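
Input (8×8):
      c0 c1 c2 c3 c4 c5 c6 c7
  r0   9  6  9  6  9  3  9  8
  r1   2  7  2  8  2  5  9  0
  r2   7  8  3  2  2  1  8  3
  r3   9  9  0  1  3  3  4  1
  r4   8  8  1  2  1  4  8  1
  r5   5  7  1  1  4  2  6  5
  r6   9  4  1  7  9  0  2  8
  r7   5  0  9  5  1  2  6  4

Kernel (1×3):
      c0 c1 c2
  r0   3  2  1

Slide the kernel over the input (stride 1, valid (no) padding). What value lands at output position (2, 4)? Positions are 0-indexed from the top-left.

The receptive field on the input at this output position is [2 1 8]. Elementwise product with the kernel and sum: 2·3 + 1·2 + 8·1.

16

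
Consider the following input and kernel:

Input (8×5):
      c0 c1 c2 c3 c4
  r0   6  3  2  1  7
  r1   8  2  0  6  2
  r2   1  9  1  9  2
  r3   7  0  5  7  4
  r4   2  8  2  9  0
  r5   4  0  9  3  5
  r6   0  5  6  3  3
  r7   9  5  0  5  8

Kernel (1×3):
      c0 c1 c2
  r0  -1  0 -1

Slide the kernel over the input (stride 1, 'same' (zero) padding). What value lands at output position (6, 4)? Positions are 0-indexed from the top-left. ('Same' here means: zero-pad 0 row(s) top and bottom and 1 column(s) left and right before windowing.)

-3

The receptive field on the zero-padded input at this output position is [3 3 0]. Elementwise product with the kernel and sum: 3·-1 + 0·-1.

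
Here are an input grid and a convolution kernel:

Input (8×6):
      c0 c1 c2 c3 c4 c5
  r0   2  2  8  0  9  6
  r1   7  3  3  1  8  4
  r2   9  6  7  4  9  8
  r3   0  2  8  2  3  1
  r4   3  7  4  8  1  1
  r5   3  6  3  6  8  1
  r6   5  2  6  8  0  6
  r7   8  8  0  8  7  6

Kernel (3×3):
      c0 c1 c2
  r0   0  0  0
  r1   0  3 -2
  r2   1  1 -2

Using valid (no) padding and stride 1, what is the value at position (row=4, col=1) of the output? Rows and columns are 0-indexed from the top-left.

-11

The receptive field on the input at this output position is [7 4 8 / 6 3 6 / 2 6 8]. Elementwise product with the kernel and sum: 3·3 + 6·-2 + 2·1 + 6·1 + 8·-2.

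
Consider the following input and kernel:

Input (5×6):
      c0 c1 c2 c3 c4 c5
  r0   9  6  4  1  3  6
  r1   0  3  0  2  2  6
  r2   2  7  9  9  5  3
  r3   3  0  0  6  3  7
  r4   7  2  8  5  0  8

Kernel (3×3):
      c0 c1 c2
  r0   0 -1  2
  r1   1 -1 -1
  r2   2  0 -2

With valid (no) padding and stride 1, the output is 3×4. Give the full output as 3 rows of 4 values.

-15 -5 9 15
-11 -19 -9 9
12 -3 8 -9

Output[0,0]: The receptive field on the input at this output position is [9 6 4 / 0 3 0 / 2 7 9]. Elementwise product with the kernel and sum: 6·-1 + 4·2 + 0·1 + 3·-1 + 0·-1 + 2·2 + 9·-2.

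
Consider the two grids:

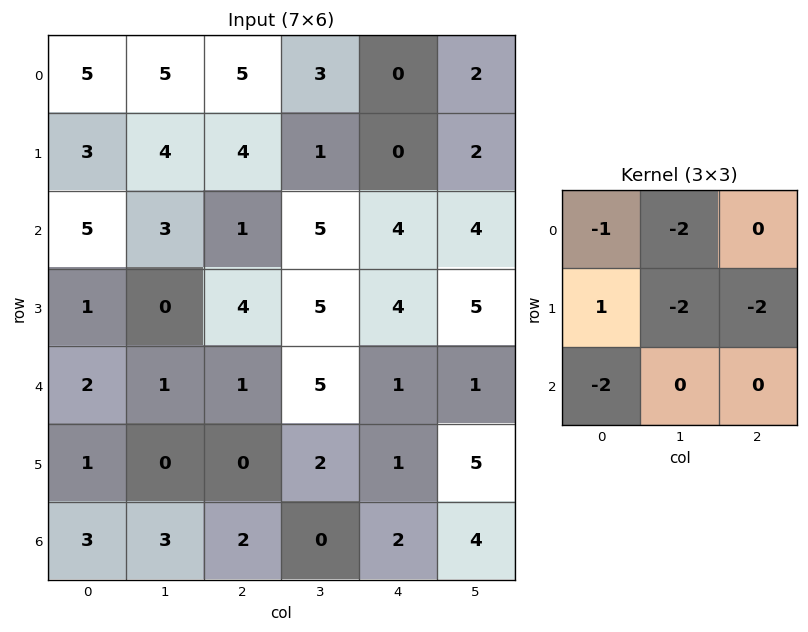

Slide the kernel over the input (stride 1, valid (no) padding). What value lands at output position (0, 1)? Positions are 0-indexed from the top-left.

The receptive field on the input at this output position is [5 5 3 / 4 4 1 / 3 1 5]. Elementwise product with the kernel and sum: 5·-1 + 5·-2 + 4·1 + 4·-2 + 1·-2 + 3·-2.

-27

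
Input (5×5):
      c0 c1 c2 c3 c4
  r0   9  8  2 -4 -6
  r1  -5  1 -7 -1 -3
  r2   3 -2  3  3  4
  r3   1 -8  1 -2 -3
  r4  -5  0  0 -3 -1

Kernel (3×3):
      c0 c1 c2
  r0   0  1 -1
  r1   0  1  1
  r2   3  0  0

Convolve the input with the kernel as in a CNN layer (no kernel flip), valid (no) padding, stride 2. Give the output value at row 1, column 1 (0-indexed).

-6

The receptive field on the input at this output position is [3 3 4 / 1 -2 -3 / 0 -3 -1]. Elementwise product with the kernel and sum: 3·1 + 4·-1 + -2·1 + -3·1 + 0·3.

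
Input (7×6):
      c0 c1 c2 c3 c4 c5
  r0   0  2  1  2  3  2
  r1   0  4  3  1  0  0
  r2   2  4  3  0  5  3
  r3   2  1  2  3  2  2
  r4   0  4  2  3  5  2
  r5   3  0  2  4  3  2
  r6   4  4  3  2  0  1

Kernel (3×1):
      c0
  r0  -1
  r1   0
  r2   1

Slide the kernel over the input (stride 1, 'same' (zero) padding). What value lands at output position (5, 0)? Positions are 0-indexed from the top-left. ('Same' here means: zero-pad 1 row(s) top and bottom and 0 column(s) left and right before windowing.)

4

The receptive field on the zero-padded input at this output position is [0 / 3 / 4]. Elementwise product with the kernel and sum: 0·-1 + 4·1.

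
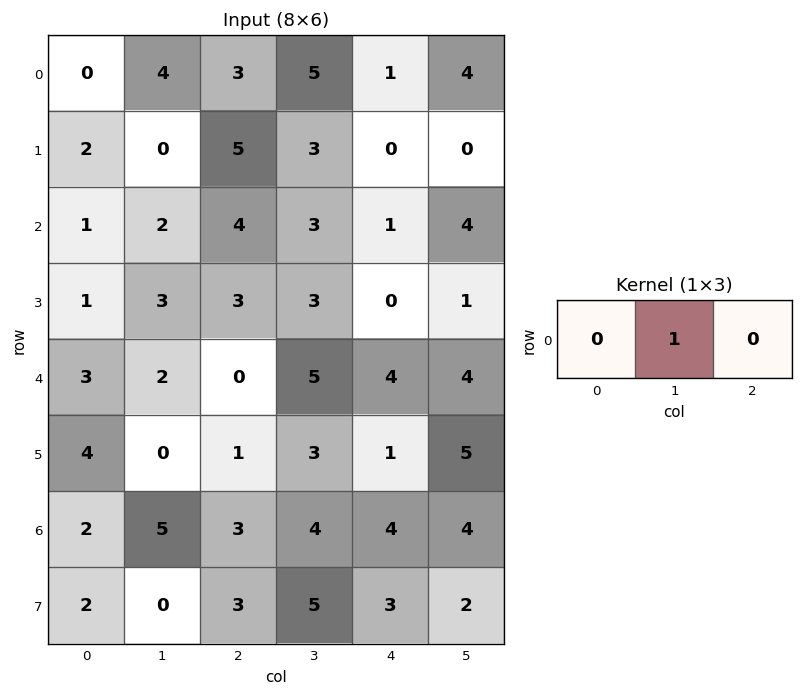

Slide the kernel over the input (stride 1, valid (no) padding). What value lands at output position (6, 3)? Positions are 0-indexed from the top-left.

The receptive field on the input at this output position is [4 4 4]. Elementwise product with the kernel and sum: 4·1.

4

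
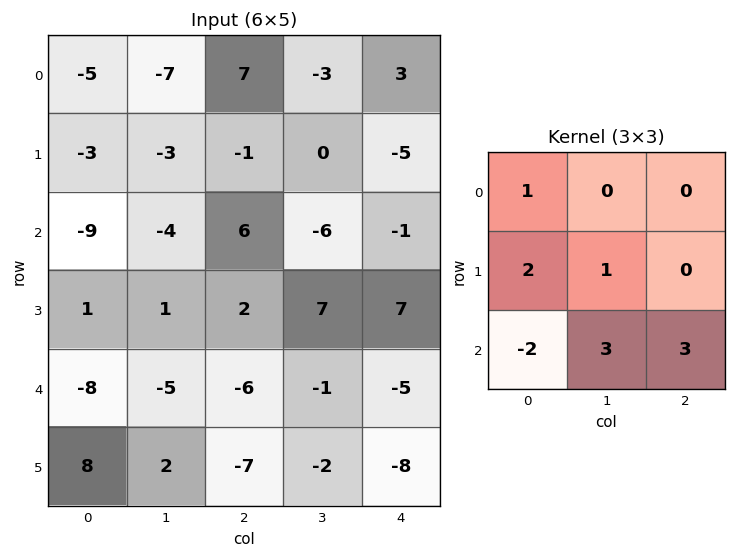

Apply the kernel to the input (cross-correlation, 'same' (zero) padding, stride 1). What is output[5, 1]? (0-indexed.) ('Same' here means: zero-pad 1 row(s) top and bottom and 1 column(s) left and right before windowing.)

10

The receptive field on the zero-padded input at this output position is [-8 -5 -6 / 8 2 -7 / 0 0 0]. Elementwise product with the kernel and sum: -8·1 + 8·2 + 2·1 + 0·-2 + 0·3 + 0·3.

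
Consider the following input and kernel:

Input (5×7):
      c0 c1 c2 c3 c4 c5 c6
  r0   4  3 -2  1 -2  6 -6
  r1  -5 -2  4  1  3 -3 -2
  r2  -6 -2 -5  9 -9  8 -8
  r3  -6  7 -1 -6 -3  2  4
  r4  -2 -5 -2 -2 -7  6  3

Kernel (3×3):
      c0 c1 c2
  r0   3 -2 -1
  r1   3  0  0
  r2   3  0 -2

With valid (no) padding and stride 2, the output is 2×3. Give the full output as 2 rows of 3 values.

-15 9 -14
-29 -19 -71

Output[0,0]: The receptive field on the input at this output position is [4 3 -2 / -5 -2 4 / -6 -2 -5]. Elementwise product with the kernel and sum: 4·3 + 3·-2 + -2·-1 + -5·3 + -6·3 + -5·-2.
Output[0,1]: The receptive field on the input at this output position is [-2 1 -2 / 4 1 3 / -5 9 -9]. Elementwise product with the kernel and sum: -2·3 + 1·-2 + -2·-1 + 4·3 + -5·3 + -9·-2.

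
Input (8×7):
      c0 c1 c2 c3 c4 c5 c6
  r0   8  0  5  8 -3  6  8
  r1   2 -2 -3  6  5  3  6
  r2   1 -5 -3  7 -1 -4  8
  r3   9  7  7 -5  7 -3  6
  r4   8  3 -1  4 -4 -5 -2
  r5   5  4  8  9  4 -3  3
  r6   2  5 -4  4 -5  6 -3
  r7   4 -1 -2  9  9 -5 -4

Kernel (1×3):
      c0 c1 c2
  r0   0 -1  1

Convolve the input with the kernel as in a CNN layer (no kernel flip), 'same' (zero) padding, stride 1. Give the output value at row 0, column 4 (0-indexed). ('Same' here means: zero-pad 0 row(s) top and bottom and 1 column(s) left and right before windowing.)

The receptive field on the zero-padded input at this output position is [8 -3 6]. Elementwise product with the kernel and sum: -3·-1 + 6·1.

9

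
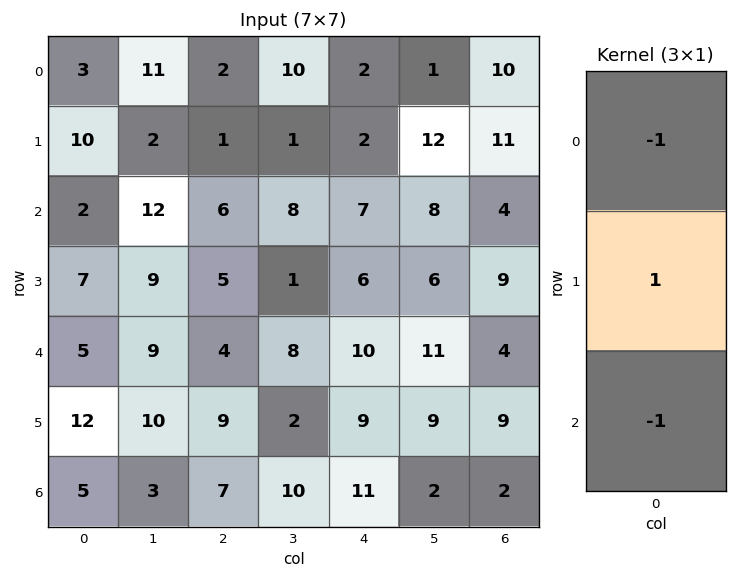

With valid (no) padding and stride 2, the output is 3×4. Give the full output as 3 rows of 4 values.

5 -7 -7 -3
0 -5 -11 1
2 -2 -12 3

Output[0,0]: The receptive field on the input at this output position is [3 / 10 / 2]. Elementwise product with the kernel and sum: 3·-1 + 10·1 + 2·-1.
Output[0,1]: The receptive field on the input at this output position is [2 / 1 / 6]. Elementwise product with the kernel and sum: 2·-1 + 1·1 + 6·-1.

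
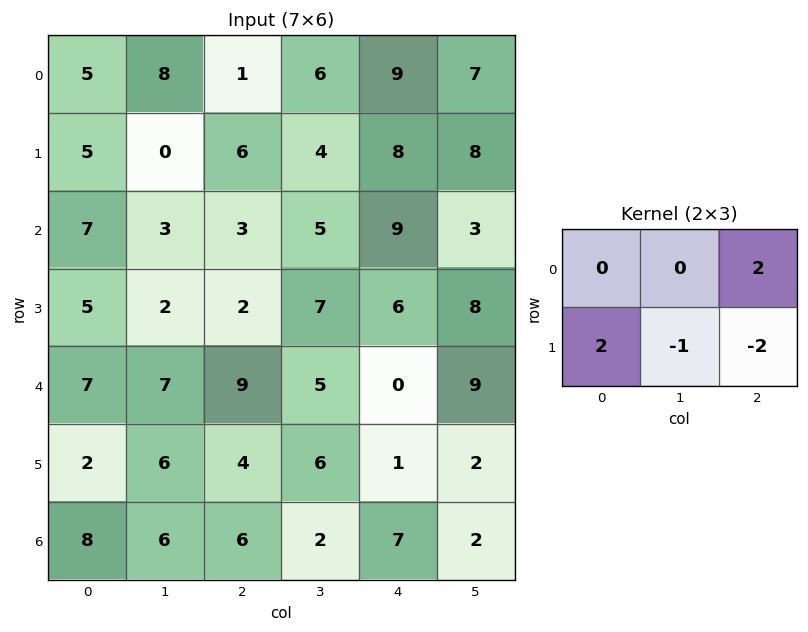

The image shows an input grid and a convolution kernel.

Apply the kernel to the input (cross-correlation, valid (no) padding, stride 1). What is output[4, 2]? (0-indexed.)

The receptive field on the input at this output position is [9 5 0 / 4 6 1]. Elementwise product with the kernel and sum: 0·2 + 4·2 + 6·-1 + 1·-2.

0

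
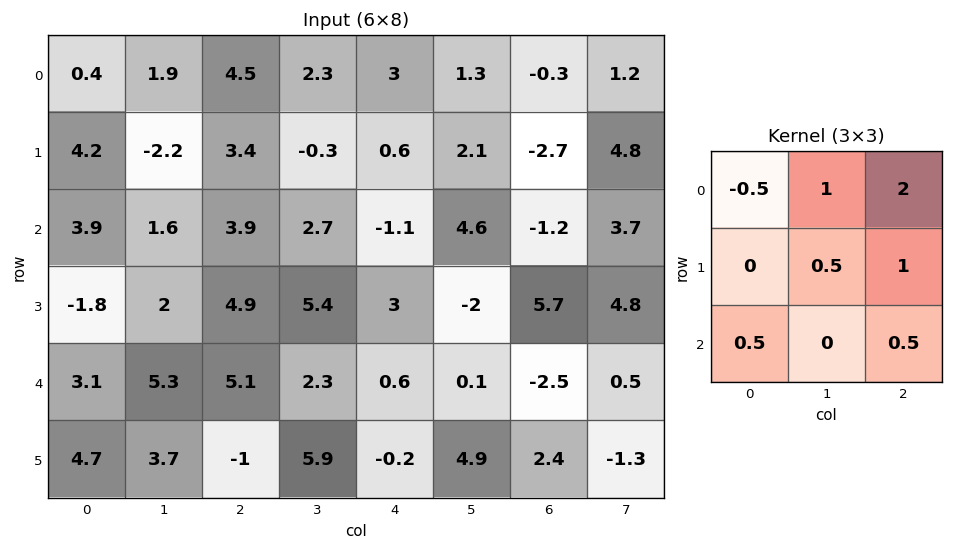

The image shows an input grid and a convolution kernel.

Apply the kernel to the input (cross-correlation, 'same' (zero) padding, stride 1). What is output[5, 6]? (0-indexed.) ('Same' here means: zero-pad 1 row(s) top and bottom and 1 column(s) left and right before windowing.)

The receptive field on the zero-padded input at this output position is [0.1 -2.5 0.5 / 4.9 2.4 -1.3 / 0 0 0]. Elementwise product with the kernel and sum: 0.1·-0.5 + -2.5·1 + 0.5·2 + 2.4·0.5 + -1.3·1 + 0·0.5 + 0·0.5.

-1.65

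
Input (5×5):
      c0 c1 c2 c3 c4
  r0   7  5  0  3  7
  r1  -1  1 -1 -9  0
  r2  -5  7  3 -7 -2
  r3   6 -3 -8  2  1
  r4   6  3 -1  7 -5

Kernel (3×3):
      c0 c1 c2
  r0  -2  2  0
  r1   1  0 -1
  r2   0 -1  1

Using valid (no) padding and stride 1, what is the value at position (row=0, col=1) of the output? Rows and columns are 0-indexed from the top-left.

-10

The receptive field on the input at this output position is [5 0 3 / 1 -1 -9 / 7 3 -7]. Elementwise product with the kernel and sum: 5·-2 + 0·2 + 1·1 + -9·-1 + 3·-1 + -7·1.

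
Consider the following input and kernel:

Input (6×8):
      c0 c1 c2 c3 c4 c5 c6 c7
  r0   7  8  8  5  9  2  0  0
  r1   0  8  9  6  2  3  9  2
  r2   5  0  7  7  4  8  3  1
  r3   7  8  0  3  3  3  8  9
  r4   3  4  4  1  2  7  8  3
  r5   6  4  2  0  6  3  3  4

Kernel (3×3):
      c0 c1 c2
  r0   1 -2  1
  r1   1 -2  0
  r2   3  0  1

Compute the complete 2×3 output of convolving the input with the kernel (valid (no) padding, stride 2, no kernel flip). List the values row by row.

5 29 16
16 5 2

Output[0,0]: The receptive field on the input at this output position is [7 8 8 / 0 8 9 / 5 0 7]. Elementwise product with the kernel and sum: 7·1 + 8·-2 + 8·1 + 0·1 + 8·-2 + 5·3 + 7·1.
Output[0,1]: The receptive field on the input at this output position is [8 5 9 / 9 6 2 / 7 7 4]. Elementwise product with the kernel and sum: 8·1 + 5·-2 + 9·1 + 9·1 + 6·-2 + 7·3 + 4·1.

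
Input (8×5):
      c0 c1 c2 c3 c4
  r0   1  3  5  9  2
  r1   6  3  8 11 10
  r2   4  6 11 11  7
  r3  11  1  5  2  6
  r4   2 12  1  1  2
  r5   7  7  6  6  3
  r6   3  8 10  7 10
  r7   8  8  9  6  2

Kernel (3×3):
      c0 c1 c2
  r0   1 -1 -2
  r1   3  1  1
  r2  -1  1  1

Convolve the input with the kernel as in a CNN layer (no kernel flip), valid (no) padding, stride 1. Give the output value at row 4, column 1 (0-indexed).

The receptive field on the input at this output position is [12 1 1 / 7 6 6 / 8 10 7]. Elementwise product with the kernel and sum: 12·1 + 1·-1 + 1·-2 + 7·3 + 6·1 + 6·1 + 8·-1 + 10·1 + 7·1.

51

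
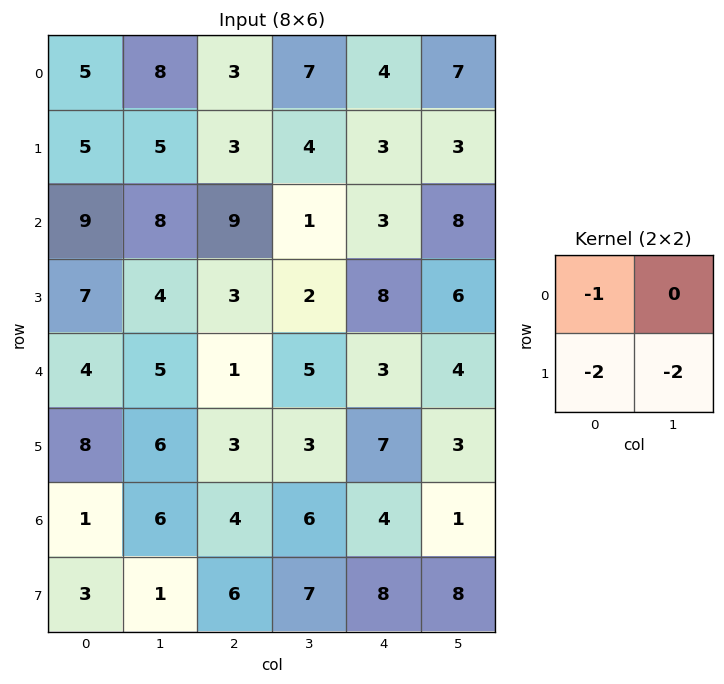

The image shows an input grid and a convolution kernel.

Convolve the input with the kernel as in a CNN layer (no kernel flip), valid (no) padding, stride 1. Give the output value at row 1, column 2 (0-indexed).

-23

The receptive field on the input at this output position is [3 4 / 9 1]. Elementwise product with the kernel and sum: 3·-1 + 9·-2 + 1·-2.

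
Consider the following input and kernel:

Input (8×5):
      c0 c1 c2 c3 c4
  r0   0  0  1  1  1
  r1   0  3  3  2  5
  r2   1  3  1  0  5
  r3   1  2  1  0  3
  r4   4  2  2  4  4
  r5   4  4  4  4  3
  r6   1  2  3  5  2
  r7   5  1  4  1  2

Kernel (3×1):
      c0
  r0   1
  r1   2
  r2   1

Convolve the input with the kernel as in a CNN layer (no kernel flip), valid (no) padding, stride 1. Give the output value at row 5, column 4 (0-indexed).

The receptive field on the input at this output position is [3 / 2 / 2]. Elementwise product with the kernel and sum: 3·1 + 2·2 + 2·1.

9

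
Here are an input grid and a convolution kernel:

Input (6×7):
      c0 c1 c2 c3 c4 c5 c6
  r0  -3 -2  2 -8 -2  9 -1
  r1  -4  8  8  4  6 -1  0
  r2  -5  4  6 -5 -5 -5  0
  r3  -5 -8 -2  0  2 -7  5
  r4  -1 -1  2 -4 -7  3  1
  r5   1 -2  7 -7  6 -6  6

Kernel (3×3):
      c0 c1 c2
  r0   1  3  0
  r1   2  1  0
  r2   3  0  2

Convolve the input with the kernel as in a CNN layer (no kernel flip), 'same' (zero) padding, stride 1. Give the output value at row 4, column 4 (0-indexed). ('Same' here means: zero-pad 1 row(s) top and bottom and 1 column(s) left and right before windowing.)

The receptive field on the zero-padded input at this output position is [0 2 -7 / -4 -7 3 / -7 6 -6]. Elementwise product with the kernel and sum: 0·1 + 2·3 + -4·2 + -7·1 + -7·3 + -6·2.

-42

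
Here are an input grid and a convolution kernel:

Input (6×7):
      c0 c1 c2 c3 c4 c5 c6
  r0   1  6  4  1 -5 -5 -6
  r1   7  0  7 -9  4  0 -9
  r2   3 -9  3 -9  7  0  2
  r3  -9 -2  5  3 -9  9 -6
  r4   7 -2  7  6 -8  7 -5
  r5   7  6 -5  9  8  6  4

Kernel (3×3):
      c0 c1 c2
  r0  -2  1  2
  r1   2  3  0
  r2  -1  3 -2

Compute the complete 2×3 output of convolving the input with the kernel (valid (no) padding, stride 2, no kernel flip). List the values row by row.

-10 -74 -10
-60 45 38

Output[0,0]: The receptive field on the input at this output position is [1 6 4 / 7 0 7 / 3 -9 3]. Elementwise product with the kernel and sum: 1·-2 + 6·1 + 4·2 + 7·2 + 0·3 + 3·-1 + -9·3 + 3·-2.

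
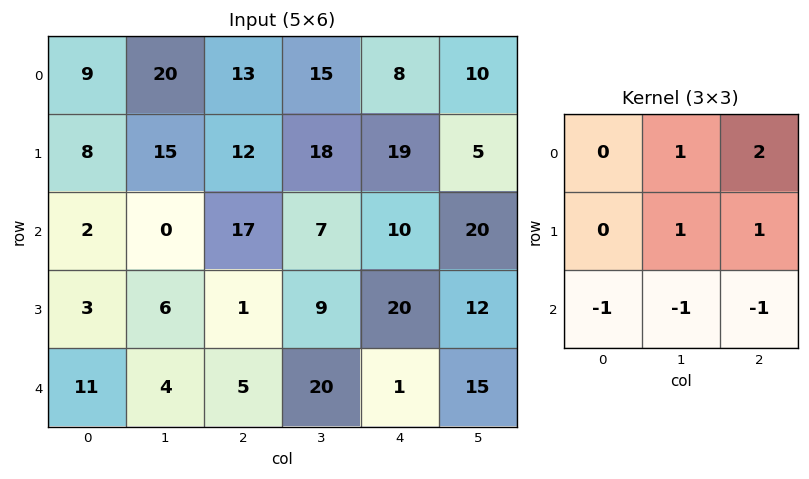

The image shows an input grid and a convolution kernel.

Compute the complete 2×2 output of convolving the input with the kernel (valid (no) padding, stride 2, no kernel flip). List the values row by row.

54 34
21 30

Output[0,0]: The receptive field on the input at this output position is [9 20 13 / 8 15 12 / 2 0 17]. Elementwise product with the kernel and sum: 20·1 + 13·2 + 15·1 + 12·1 + 2·-1 + 0·-1 + 17·-1.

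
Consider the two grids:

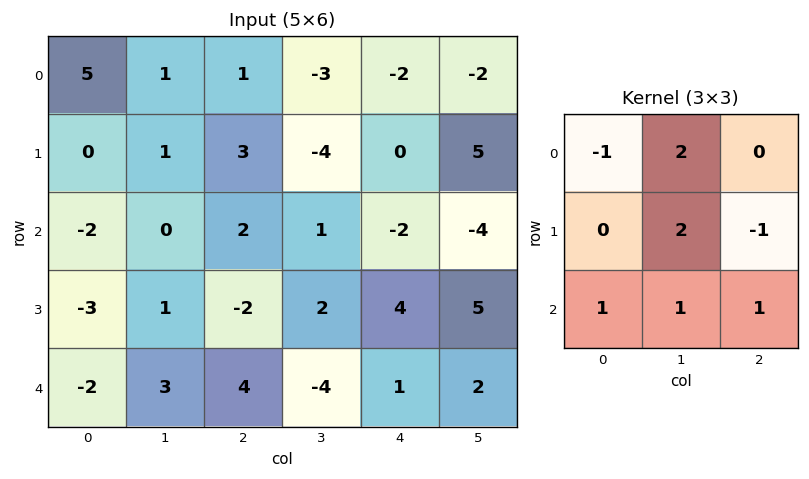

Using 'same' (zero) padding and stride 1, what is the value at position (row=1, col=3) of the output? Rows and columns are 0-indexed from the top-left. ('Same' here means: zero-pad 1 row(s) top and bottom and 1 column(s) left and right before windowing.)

The receptive field on the zero-padded input at this output position is [1 -3 -2 / 3 -4 0 / 2 1 -2]. Elementwise product with the kernel and sum: 1·-1 + -3·2 + -4·2 + 0·-1 + 2·1 + 1·1 + -2·1.

-14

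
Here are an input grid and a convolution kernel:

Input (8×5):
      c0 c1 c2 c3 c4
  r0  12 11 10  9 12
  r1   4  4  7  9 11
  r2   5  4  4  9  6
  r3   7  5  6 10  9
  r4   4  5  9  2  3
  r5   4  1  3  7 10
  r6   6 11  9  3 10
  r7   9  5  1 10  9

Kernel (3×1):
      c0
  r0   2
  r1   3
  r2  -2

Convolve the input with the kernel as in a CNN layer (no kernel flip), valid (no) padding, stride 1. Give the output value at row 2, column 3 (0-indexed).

The receptive field on the input at this output position is [9 / 10 / 2]. Elementwise product with the kernel and sum: 9·2 + 10·3 + 2·-2.

44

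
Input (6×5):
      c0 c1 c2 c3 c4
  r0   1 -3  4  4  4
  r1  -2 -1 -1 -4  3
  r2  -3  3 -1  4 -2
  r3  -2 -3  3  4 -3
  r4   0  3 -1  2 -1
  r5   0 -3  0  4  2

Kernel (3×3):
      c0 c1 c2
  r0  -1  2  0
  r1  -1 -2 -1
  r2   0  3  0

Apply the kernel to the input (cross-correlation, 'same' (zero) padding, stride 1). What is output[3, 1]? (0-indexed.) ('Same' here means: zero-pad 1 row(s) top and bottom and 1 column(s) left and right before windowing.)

23

The receptive field on the zero-padded input at this output position is [-3 3 -1 / -2 -3 3 / 0 3 -1]. Elementwise product with the kernel and sum: -3·-1 + 3·2 + -2·-1 + -3·-2 + 3·-1 + 3·3.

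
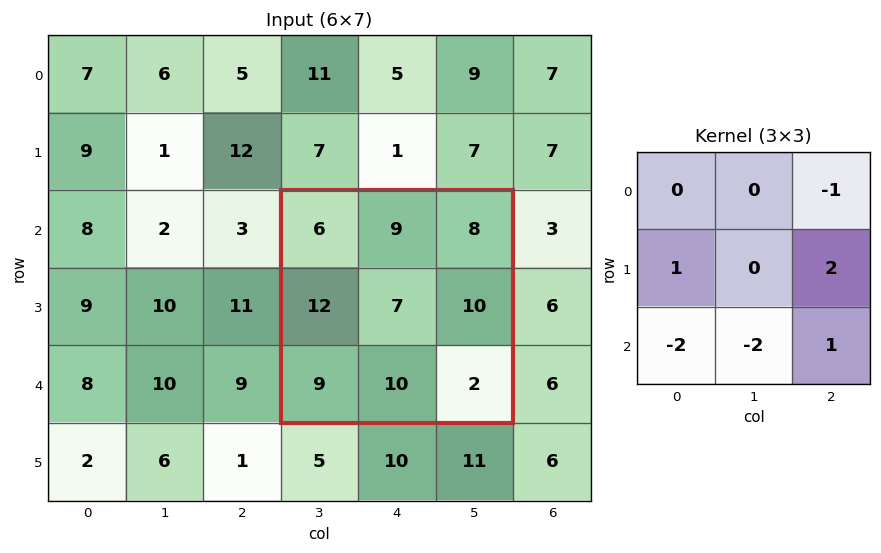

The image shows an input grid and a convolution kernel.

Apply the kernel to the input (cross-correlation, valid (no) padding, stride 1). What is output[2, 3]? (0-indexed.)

-12

The receptive field on the input at this output position is [6 9 8 / 12 7 10 / 9 10 2]. Elementwise product with the kernel and sum: 8·-1 + 12·1 + 10·2 + 9·-2 + 10·-2 + 2·1.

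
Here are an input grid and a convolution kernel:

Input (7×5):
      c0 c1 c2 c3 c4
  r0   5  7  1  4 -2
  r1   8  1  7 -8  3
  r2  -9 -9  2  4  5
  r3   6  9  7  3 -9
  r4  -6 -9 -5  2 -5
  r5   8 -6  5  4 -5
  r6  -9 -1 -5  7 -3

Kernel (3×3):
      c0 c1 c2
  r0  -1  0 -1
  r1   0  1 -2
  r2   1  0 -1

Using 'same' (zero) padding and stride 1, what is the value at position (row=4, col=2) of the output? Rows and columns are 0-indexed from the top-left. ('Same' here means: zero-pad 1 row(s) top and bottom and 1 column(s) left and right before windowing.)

-31

The receptive field on the zero-padded input at this output position is [9 7 3 / -9 -5 2 / -6 5 4]. Elementwise product with the kernel and sum: 9·-1 + 3·-1 + -5·1 + 2·-2 + -6·1 + 4·-1.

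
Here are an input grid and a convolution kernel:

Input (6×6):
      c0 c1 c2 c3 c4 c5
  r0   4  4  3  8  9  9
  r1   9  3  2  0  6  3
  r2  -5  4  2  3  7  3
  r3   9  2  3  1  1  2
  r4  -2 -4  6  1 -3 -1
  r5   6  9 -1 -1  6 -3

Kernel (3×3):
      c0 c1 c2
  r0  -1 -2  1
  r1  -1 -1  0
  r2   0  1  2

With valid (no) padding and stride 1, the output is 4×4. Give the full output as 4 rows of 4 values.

-13 1 5 -10
-4 -8 2 -14
-4 -2 -10 -21
3 -12 0 1

Output[0,0]: The receptive field on the input at this output position is [4 4 3 / 9 3 2 / -5 4 2]. Elementwise product with the kernel and sum: 4·-1 + 4·-2 + 3·1 + 9·-1 + 3·-1 + 4·1 + 2·2.
Output[0,1]: The receptive field on the input at this output position is [4 3 8 / 3 2 0 / 4 2 3]. Elementwise product with the kernel and sum: 4·-1 + 3·-2 + 8·1 + 3·-1 + 2·-1 + 2·1 + 3·2.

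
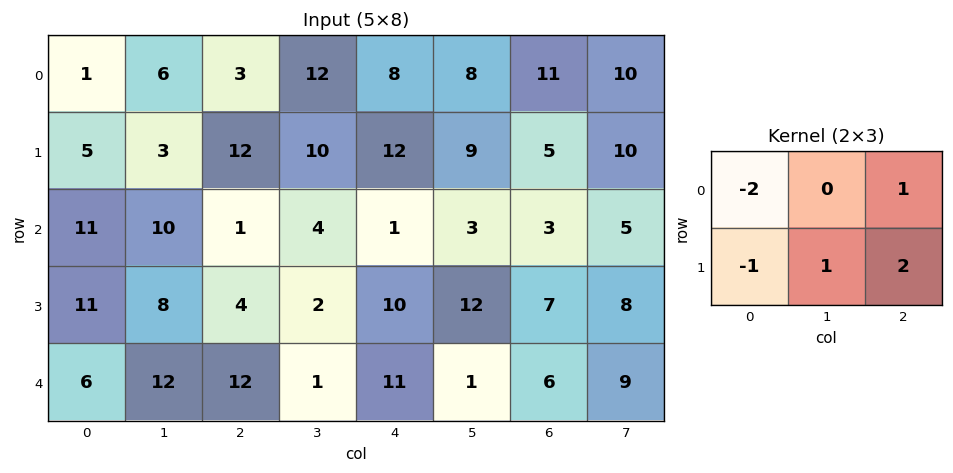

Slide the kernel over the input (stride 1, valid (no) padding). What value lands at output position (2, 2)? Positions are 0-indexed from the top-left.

17

The receptive field on the input at this output position is [1 4 1 / 4 2 10]. Elementwise product with the kernel and sum: 1·-2 + 1·1 + 4·-1 + 2·1 + 10·2.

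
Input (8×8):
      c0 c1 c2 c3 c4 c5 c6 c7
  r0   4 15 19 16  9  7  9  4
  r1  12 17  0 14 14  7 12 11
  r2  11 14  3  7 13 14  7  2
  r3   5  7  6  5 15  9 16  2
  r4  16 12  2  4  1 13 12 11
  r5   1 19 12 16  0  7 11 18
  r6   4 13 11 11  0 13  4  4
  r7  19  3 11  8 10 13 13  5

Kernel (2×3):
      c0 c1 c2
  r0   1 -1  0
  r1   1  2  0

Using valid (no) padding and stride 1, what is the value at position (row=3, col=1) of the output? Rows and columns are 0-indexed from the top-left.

17

The receptive field on the input at this output position is [7 6 5 / 12 2 4]. Elementwise product with the kernel and sum: 7·1 + 6·-1 + 12·1 + 2·2.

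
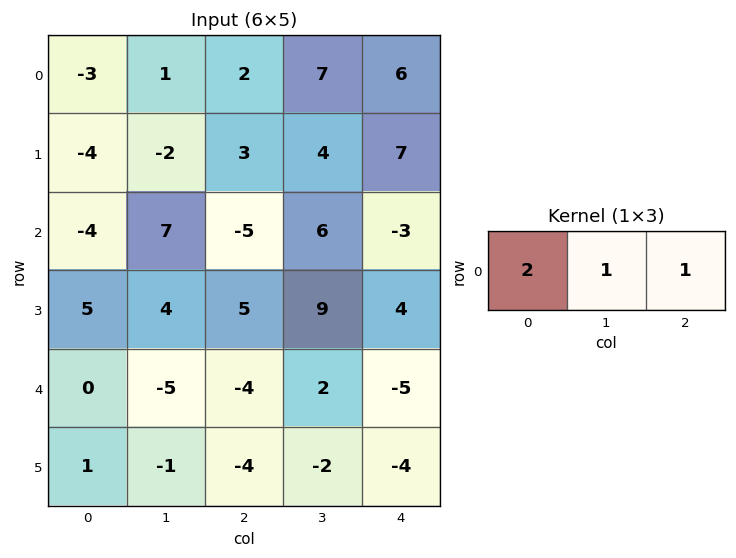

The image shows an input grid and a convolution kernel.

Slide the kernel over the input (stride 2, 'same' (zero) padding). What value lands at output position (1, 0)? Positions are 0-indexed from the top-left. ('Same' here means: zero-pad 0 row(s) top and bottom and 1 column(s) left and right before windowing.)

3

The receptive field on the zero-padded input at this output position is [0 -4 7]. Elementwise product with the kernel and sum: 0·2 + -4·1 + 7·1.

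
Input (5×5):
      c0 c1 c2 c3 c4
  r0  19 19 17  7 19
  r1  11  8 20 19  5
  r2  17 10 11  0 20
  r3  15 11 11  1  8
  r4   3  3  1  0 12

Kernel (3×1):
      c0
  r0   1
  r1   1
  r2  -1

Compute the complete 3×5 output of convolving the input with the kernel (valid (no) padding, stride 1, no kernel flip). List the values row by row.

Output[0,0]: The receptive field on the input at this output position is [19 / 11 / 17]. Elementwise product with the kernel and sum: 19·1 + 11·1 + 17·-1.

13 17 26 26 4
13 7 20 18 17
29 18 21 1 16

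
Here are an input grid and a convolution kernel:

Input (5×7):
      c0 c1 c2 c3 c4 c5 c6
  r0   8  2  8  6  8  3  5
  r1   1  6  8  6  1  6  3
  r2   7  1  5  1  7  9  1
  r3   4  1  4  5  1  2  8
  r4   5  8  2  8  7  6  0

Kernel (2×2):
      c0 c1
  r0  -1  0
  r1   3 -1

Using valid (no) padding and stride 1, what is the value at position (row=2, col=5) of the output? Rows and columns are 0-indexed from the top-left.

-11

The receptive field on the input at this output position is [9 1 / 2 8]. Elementwise product with the kernel and sum: 9·-1 + 2·3 + 8·-1.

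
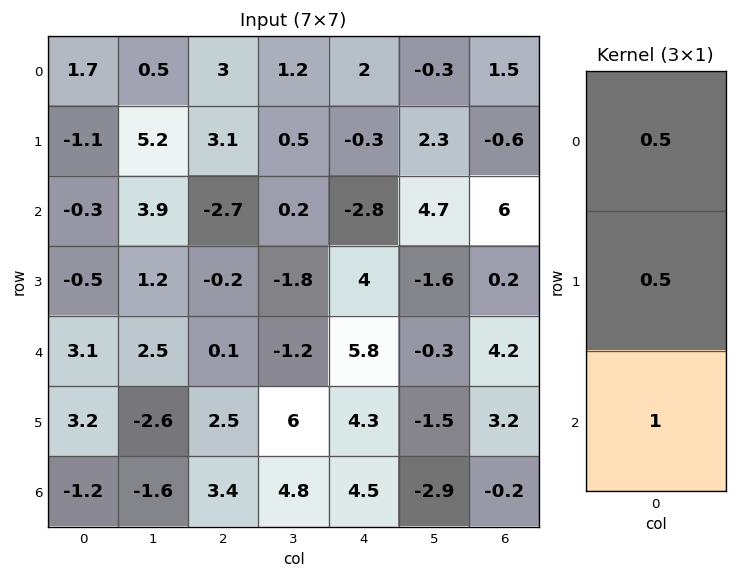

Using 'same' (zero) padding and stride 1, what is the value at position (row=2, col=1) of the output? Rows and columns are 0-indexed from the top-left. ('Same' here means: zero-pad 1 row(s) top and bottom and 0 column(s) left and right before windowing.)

The receptive field on the zero-padded input at this output position is [5.2 / 3.9 / 1.2]. Elementwise product with the kernel and sum: 5.2·0.5 + 3.9·0.5 + 1.2·1.

5.75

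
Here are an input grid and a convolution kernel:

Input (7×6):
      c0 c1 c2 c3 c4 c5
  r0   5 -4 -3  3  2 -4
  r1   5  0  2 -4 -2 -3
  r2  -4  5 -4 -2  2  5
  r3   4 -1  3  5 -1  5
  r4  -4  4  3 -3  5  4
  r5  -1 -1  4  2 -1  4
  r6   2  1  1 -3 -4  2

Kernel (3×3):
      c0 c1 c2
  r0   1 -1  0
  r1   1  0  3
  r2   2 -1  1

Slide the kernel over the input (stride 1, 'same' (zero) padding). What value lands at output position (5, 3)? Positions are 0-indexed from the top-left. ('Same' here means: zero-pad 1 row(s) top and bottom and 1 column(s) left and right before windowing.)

The receptive field on the zero-padded input at this output position is [3 -3 5 / 4 2 -1 / 1 -3 -4]. Elementwise product with the kernel and sum: 3·1 + -3·-1 + 4·1 + -1·3 + 1·2 + -3·-1 + -4·1.

8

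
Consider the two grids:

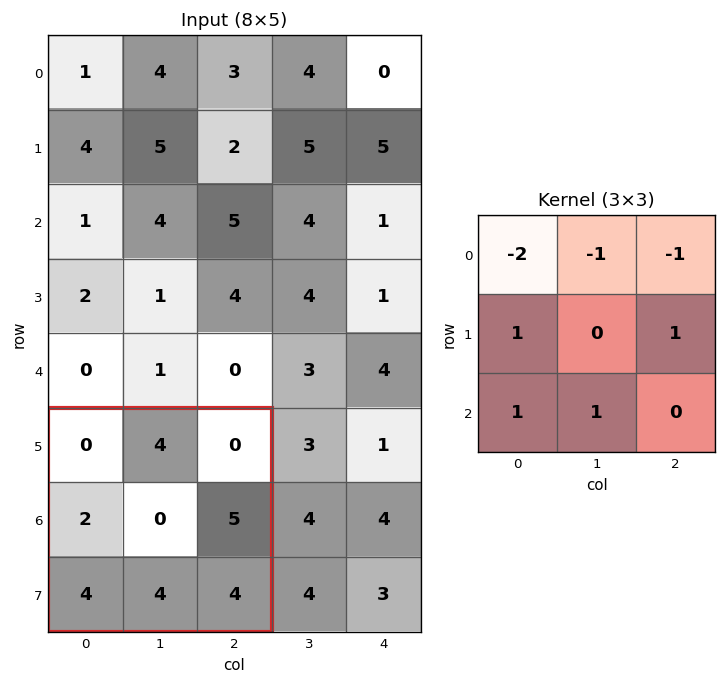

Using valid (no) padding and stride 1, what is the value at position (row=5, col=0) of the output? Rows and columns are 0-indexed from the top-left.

11

The receptive field on the input at this output position is [0 4 0 / 2 0 5 / 4 4 4]. Elementwise product with the kernel and sum: 0·-2 + 4·-1 + 0·-1 + 2·1 + 5·1 + 4·1 + 4·1.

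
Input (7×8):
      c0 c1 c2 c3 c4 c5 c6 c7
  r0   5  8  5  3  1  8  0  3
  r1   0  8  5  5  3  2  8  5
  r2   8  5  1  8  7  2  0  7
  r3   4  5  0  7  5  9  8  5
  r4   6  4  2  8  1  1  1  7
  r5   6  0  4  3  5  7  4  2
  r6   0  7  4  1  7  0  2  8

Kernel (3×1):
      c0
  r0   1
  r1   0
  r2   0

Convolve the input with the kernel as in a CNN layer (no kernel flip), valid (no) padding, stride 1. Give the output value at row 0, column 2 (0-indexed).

The receptive field on the input at this output position is [5 / 5 / 1]. Elementwise product with the kernel and sum: 5·1.

5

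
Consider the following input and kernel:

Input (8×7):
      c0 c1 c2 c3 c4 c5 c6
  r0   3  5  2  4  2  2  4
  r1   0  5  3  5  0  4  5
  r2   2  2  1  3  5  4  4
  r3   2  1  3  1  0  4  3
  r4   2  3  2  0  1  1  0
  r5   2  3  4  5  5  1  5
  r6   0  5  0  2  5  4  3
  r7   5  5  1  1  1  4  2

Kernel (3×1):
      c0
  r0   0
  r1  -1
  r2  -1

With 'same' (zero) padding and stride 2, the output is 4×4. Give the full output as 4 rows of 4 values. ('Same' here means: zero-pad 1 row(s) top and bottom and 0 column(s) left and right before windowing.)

Output[0,0]: The receptive field on the zero-padded input at this output position is [0 / 3 / 0]. Elementwise product with the kernel and sum: 3·-1 + 0·-1.
Output[0,1]: The receptive field on the zero-padded input at this output position is [0 / 2 / 3]. Elementwise product with the kernel and sum: 2·-1 + 3·-1.

-3 -5 -2 -9
-4 -4 -5 -7
-4 -6 -6 -5
-5 -1 -6 -5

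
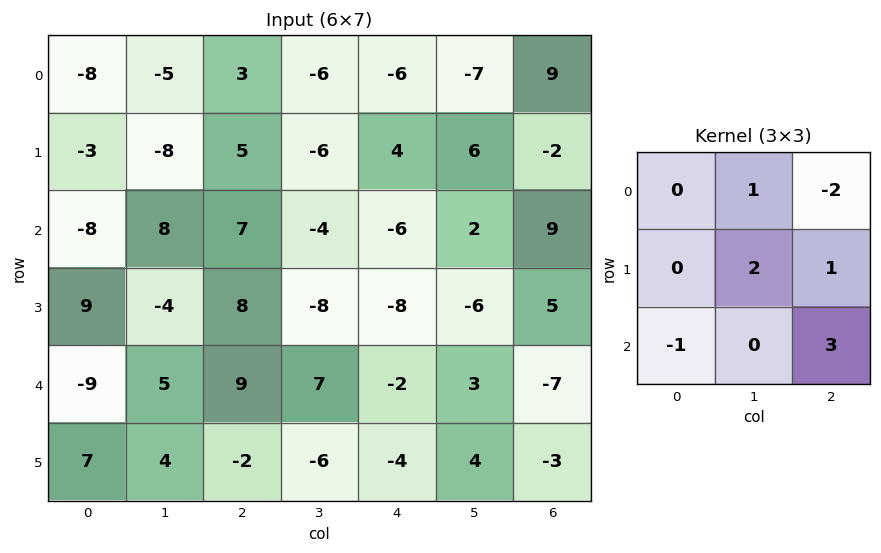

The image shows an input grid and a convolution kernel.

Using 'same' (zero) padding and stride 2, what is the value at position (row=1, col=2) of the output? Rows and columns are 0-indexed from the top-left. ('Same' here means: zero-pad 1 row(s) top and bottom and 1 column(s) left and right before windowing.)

-28

The receptive field on the zero-padded input at this output position is [-6 4 6 / -4 -6 2 / -8 -8 -6]. Elementwise product with the kernel and sum: 4·1 + 6·-2 + -6·2 + 2·1 + -8·-1 + -6·3.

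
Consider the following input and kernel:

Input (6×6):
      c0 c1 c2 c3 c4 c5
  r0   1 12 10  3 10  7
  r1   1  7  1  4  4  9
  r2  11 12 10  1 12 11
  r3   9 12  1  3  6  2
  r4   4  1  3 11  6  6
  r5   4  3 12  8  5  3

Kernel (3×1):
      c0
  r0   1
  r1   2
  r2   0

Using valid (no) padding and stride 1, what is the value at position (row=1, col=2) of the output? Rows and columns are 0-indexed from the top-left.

21

The receptive field on the input at this output position is [1 / 10 / 1]. Elementwise product with the kernel and sum: 1·1 + 10·2.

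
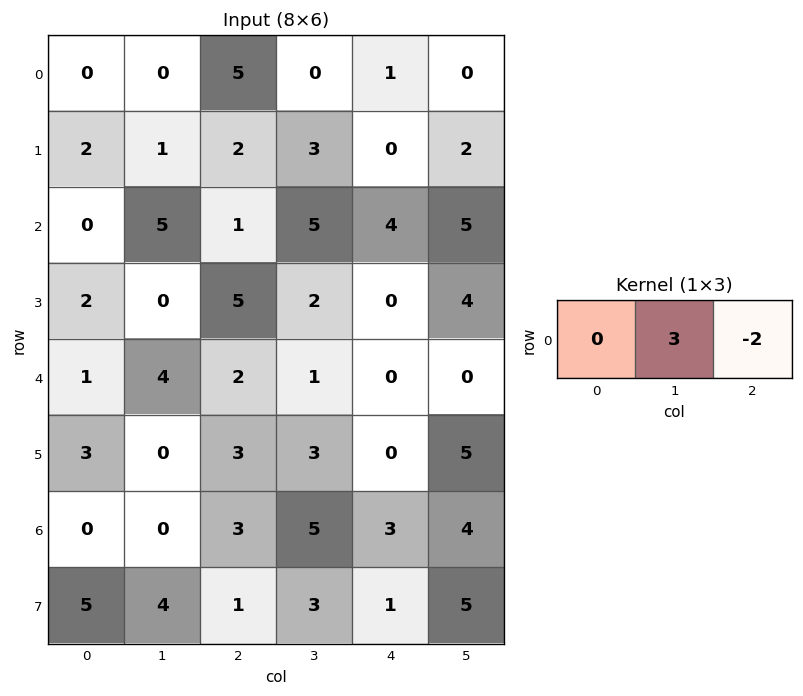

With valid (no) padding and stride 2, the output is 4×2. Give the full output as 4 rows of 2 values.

-10 -2
13 7
8 3
-6 9

Output[0,0]: The receptive field on the input at this output position is [0 0 5]. Elementwise product with the kernel and sum: 0·3 + 5·-2.
Output[0,1]: The receptive field on the input at this output position is [5 0 1]. Elementwise product with the kernel and sum: 0·3 + 1·-2.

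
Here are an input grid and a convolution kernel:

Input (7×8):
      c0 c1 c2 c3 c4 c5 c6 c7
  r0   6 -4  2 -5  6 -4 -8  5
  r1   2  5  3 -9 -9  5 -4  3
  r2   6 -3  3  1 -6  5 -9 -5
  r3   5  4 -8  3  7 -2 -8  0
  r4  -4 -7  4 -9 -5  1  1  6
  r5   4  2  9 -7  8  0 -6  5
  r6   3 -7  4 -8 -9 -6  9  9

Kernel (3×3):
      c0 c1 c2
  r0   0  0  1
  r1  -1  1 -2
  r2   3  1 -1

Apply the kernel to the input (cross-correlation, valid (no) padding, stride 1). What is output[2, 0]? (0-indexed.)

-5

The receptive field on the input at this output position is [6 -3 3 / 5 4 -8 / -4 -7 4]. Elementwise product with the kernel and sum: 3·1 + 5·-1 + 4·1 + -8·-2 + -4·3 + -7·1 + 4·-1.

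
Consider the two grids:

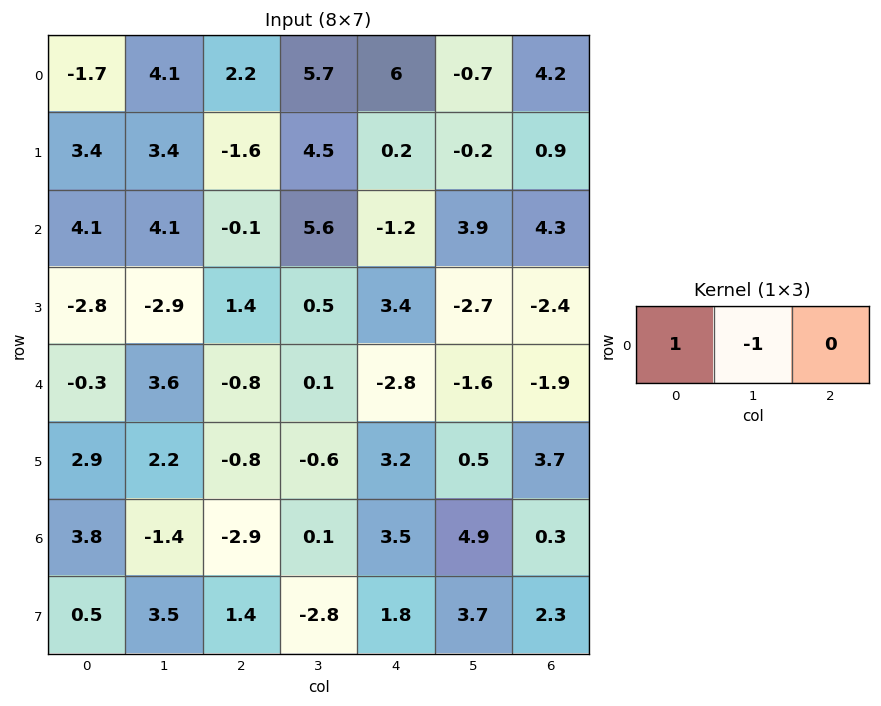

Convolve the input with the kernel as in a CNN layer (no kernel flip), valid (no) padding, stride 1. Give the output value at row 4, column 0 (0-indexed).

The receptive field on the input at this output position is [-0.3 3.6 -0.8]. Elementwise product with the kernel and sum: -0.3·1 + 3.6·-1.

-3.9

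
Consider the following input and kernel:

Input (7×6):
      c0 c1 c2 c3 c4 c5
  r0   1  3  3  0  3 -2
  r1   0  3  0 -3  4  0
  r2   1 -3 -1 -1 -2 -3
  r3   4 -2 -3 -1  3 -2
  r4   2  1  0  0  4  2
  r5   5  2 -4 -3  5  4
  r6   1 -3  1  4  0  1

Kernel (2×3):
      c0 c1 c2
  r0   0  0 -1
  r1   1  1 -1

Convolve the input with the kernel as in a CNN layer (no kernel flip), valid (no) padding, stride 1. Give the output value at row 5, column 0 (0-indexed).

The receptive field on the input at this output position is [5 2 -4 / 1 -3 1]. Elementwise product with the kernel and sum: -4·-1 + 1·1 + -3·1 + 1·-1.

1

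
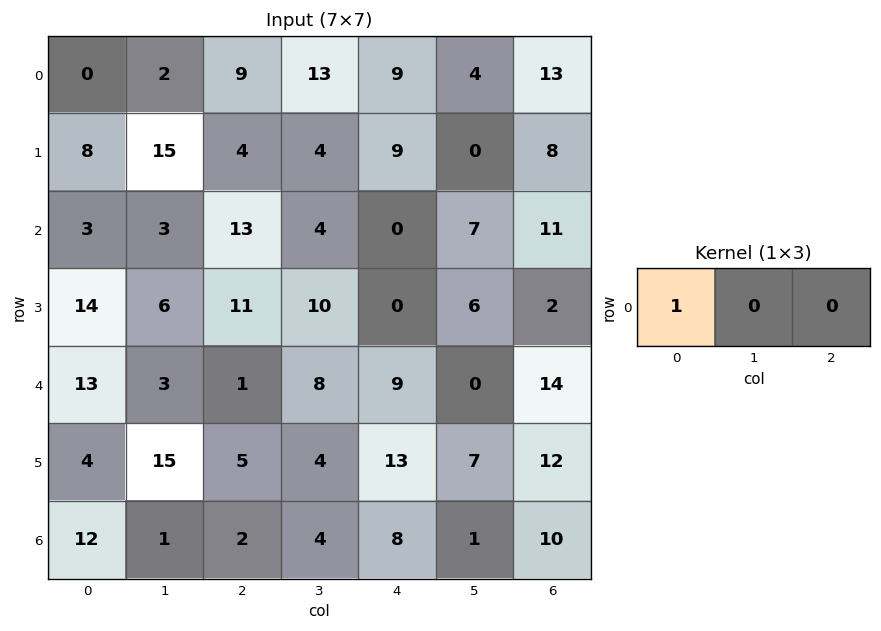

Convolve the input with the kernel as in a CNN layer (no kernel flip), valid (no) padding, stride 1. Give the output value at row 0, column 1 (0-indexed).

2

The receptive field on the input at this output position is [2 9 13]. Elementwise product with the kernel and sum: 2·1.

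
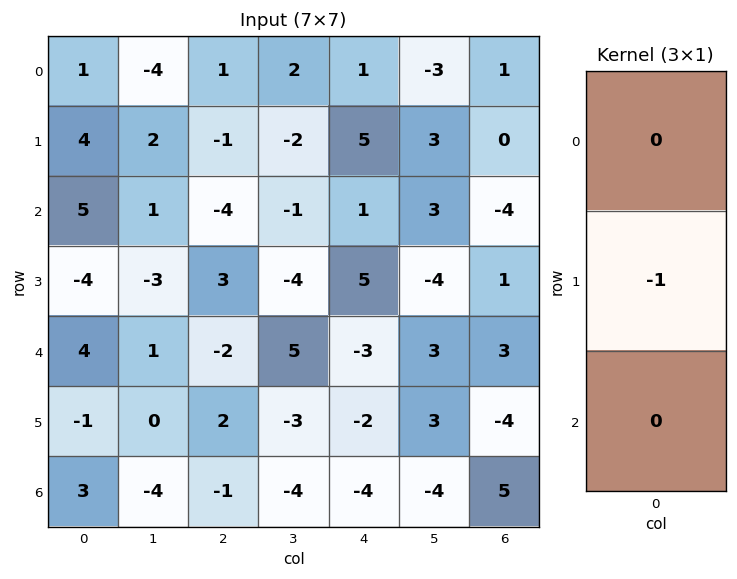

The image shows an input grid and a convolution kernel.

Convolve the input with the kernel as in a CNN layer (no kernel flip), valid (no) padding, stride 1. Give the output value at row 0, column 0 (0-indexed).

-4

The receptive field on the input at this output position is [1 / 4 / 5]. Elementwise product with the kernel and sum: 4·-1.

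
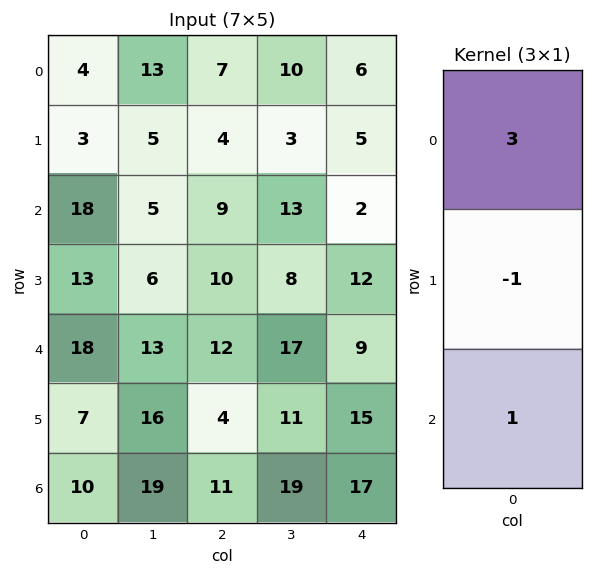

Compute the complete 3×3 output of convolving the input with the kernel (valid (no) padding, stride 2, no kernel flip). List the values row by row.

Output[0,0]: The receptive field on the input at this output position is [4 / 3 / 18]. Elementwise product with the kernel and sum: 4·3 + 3·-1 + 18·1.

27 26 15
59 29 3
57 43 29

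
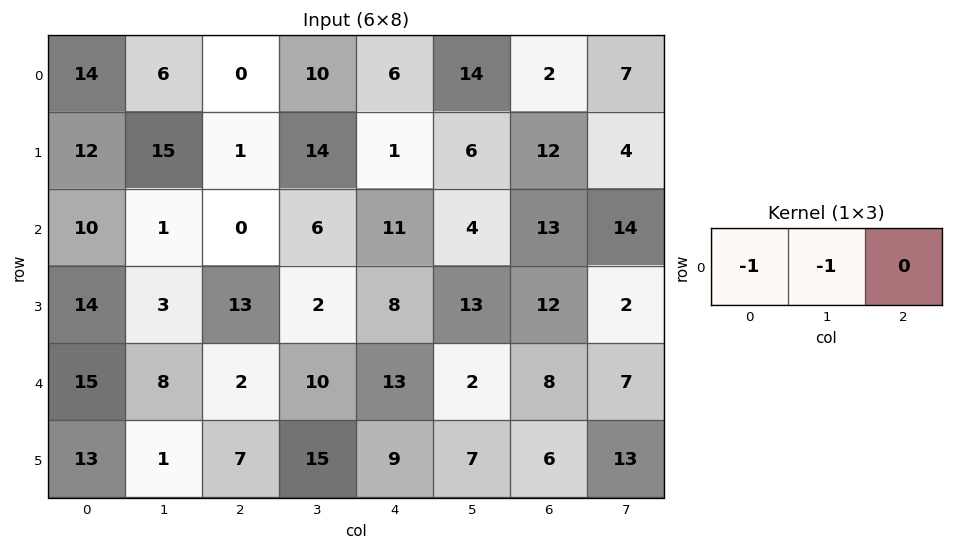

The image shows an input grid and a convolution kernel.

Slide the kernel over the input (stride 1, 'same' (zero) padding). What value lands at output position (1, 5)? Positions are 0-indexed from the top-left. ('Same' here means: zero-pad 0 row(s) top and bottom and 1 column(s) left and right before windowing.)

The receptive field on the zero-padded input at this output position is [1 6 12]. Elementwise product with the kernel and sum: 1·-1 + 6·-1.

-7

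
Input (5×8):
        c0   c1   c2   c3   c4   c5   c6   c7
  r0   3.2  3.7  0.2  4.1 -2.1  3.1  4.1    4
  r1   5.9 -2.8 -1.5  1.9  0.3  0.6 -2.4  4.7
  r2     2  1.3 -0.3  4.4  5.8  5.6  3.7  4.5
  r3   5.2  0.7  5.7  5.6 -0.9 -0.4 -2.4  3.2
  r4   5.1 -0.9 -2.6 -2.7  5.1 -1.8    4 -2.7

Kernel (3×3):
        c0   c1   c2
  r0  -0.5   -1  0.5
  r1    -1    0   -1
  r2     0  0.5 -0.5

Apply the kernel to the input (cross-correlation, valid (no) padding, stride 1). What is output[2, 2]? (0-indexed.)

-10.05

The receptive field on the input at this output position is [-0.3 4.4 5.8 / 5.7 5.6 -0.9 / -2.6 -2.7 5.1]. Elementwise product with the kernel and sum: -0.3·-0.5 + 4.4·-1 + 5.8·0.5 + 5.7·-1 + -0.9·-1 + -2.7·0.5 + 5.1·-0.5.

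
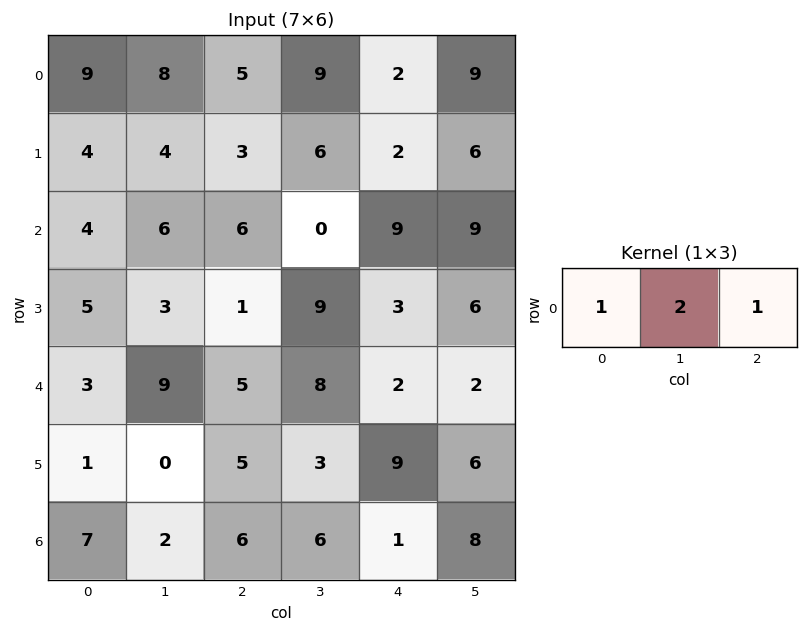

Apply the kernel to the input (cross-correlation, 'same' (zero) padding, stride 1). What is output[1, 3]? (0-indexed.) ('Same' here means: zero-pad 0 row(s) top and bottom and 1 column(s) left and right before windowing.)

17

The receptive field on the zero-padded input at this output position is [3 6 2]. Elementwise product with the kernel and sum: 3·1 + 6·2 + 2·1.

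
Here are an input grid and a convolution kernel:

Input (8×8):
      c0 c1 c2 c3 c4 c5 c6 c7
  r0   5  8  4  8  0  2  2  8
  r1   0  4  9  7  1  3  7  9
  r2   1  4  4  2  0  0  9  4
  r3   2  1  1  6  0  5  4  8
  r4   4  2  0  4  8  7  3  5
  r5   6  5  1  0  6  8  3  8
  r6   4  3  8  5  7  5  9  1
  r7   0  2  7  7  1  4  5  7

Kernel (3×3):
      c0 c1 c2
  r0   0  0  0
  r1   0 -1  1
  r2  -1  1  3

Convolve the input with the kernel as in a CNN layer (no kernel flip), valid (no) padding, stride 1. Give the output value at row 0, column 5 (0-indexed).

23

The receptive field on the input at this output position is [2 2 8 / 3 7 9 / 0 9 4]. Elementwise product with the kernel and sum: 7·-1 + 9·1 + 0·-1 + 9·1 + 4·3.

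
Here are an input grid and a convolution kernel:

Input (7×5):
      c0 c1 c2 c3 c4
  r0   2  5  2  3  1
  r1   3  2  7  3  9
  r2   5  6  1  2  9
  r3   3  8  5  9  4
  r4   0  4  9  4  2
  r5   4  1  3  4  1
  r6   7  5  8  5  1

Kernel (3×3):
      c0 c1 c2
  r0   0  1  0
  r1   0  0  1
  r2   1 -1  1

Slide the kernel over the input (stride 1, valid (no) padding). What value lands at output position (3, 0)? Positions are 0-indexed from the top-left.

23

The receptive field on the input at this output position is [3 8 5 / 0 4 9 / 4 1 3]. Elementwise product with the kernel and sum: 8·1 + 9·1 + 4·1 + 1·-1 + 3·1.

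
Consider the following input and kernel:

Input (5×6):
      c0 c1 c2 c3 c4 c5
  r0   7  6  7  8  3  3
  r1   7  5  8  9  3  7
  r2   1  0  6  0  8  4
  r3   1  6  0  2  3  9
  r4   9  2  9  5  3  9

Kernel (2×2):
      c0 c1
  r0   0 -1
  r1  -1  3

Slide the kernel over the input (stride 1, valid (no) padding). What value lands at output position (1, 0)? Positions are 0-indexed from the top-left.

-6

The receptive field on the input at this output position is [7 5 / 1 0]. Elementwise product with the kernel and sum: 5·-1 + 1·-1 + 0·3.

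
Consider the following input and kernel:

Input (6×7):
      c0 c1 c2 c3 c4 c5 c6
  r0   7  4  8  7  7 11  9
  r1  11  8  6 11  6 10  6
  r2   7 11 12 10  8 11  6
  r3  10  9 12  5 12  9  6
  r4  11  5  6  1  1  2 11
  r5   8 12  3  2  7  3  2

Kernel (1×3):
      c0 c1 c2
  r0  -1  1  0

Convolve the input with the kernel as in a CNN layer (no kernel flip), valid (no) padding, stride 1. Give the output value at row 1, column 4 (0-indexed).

4

The receptive field on the input at this output position is [6 10 6]. Elementwise product with the kernel and sum: 6·-1 + 10·1.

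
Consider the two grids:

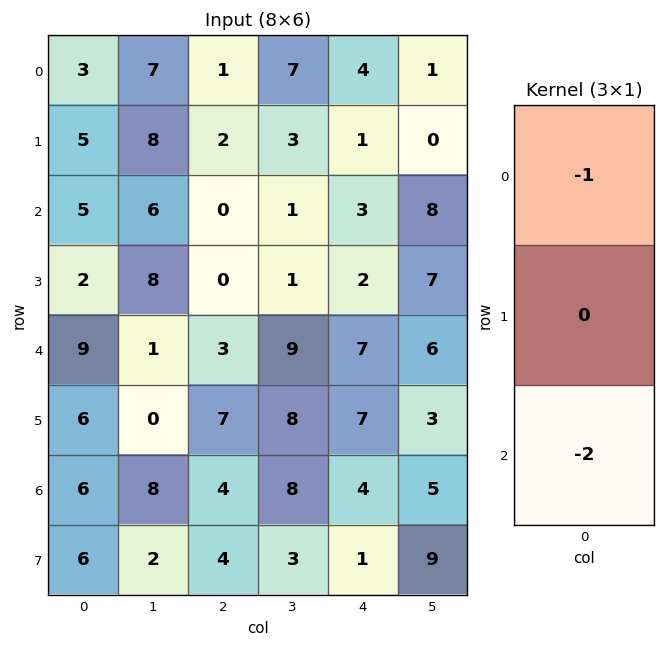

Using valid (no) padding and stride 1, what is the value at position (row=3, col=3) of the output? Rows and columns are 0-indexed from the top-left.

-17

The receptive field on the input at this output position is [1 / 9 / 8]. Elementwise product with the kernel and sum: 1·-1 + 8·-2.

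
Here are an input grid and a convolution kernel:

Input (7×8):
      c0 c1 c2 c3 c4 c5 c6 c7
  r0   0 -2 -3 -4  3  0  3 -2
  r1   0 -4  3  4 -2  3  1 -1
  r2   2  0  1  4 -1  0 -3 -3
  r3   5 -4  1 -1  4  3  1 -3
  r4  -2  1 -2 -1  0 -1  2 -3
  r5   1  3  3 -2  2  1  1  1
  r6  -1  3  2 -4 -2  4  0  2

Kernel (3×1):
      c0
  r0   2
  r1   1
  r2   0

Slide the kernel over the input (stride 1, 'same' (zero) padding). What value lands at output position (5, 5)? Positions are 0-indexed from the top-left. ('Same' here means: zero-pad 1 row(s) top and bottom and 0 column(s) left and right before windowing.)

The receptive field on the zero-padded input at this output position is [-1 / 1 / 4]. Elementwise product with the kernel and sum: -1·2 + 1·1.

-1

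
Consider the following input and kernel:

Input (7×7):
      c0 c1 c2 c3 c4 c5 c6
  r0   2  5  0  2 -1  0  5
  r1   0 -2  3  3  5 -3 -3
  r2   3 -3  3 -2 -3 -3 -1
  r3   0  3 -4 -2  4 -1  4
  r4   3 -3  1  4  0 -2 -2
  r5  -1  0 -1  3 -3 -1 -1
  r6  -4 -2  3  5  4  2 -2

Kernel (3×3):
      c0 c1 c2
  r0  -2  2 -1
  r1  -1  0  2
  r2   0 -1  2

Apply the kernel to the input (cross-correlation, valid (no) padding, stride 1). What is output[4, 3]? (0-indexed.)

The receptive field on the input at this output position is [4 0 -2 / 3 -3 -1 / 5 4 2]. Elementwise product with the kernel and sum: 4·-2 + 0·2 + -2·-1 + 3·-1 + -1·2 + 4·-1 + 2·2.

-11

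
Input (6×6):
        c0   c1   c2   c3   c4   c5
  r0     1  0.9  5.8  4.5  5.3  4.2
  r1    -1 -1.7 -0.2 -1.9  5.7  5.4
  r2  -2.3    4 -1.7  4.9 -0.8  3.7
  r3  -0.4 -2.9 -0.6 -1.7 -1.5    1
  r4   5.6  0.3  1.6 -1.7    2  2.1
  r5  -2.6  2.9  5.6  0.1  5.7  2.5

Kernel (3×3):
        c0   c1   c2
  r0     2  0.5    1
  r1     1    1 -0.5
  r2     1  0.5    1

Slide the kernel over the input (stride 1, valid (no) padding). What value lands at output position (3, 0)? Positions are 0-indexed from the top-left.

6.7

The receptive field on the input at this output position is [-0.4 -2.9 -0.6 / 5.6 0.3 1.6 / -2.6 2.9 5.6]. Elementwise product with the kernel and sum: -0.4·2 + -2.9·0.5 + -0.6·1 + 5.6·1 + 0.3·1 + 1.6·-0.5 + -2.6·1 + 2.9·0.5 + 5.6·1.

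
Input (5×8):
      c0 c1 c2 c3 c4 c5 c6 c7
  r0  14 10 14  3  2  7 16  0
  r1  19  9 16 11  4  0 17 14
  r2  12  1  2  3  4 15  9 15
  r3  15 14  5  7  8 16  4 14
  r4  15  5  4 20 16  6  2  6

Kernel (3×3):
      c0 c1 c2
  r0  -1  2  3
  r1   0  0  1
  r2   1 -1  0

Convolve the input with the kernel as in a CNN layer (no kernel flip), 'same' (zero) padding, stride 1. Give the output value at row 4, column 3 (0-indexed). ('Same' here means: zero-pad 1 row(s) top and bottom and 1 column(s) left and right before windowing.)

49

The receptive field on the zero-padded input at this output position is [5 7 8 / 4 20 16 / 0 0 0]. Elementwise product with the kernel and sum: 5·-1 + 7·2 + 8·3 + 16·1 + 0·1 + 0·-1.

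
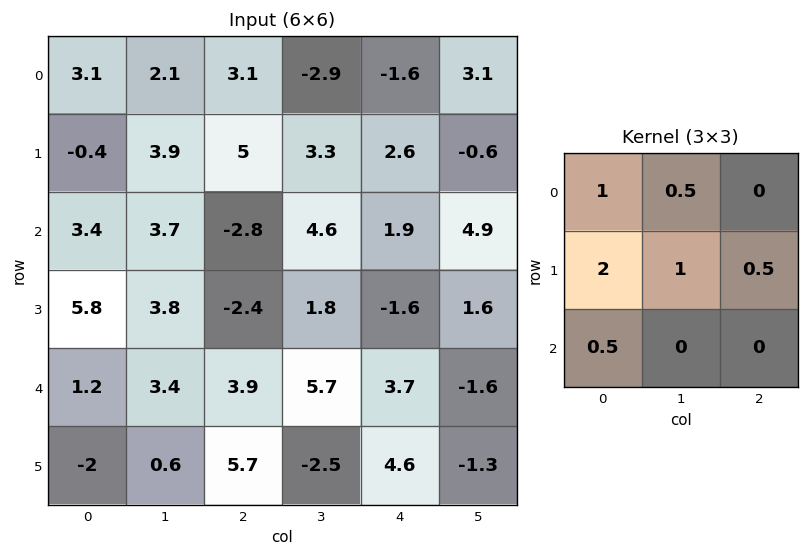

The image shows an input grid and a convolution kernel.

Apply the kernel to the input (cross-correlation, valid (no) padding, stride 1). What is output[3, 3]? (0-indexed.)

14.05

The receptive field on the input at this output position is [1.8 -1.6 1.6 / 5.7 3.7 -1.6 / -2.5 4.6 -1.3]. Elementwise product with the kernel and sum: 1.8·1 + -1.6·0.5 + 5.7·2 + 3.7·1 + -1.6·0.5 + -2.5·0.5.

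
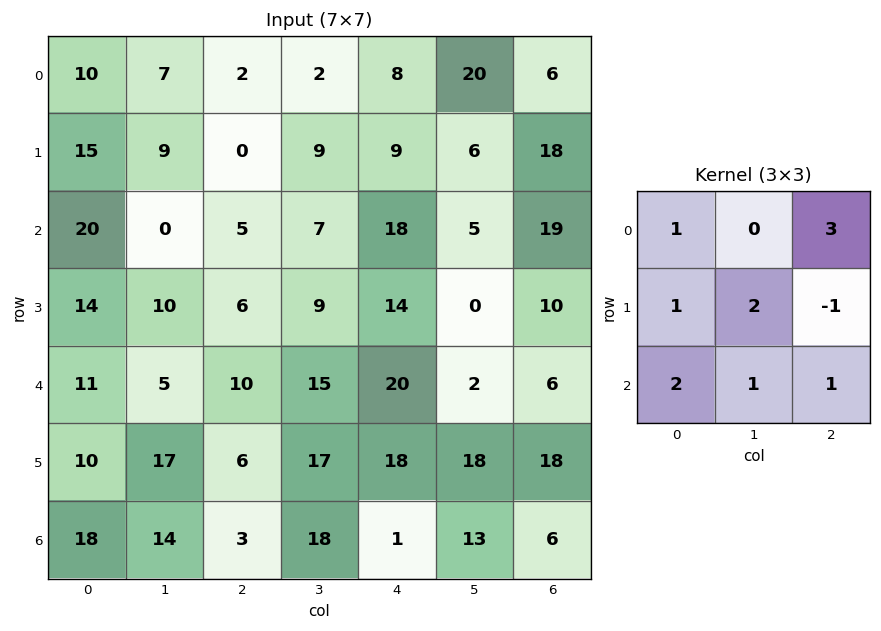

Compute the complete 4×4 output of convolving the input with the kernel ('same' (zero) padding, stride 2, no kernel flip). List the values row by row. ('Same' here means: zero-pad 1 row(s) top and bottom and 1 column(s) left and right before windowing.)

37 36 31 62
91 74 97 59
74 104 132 68
73 70 78 43

Output[0,0]: The receptive field on the zero-padded input at this output position is [0 0 0 / 0 10 7 / 0 15 9]. Elementwise product with the kernel and sum: 0·1 + 0·3 + 0·1 + 10·2 + 7·-1 + 0·2 + 15·1 + 9·1.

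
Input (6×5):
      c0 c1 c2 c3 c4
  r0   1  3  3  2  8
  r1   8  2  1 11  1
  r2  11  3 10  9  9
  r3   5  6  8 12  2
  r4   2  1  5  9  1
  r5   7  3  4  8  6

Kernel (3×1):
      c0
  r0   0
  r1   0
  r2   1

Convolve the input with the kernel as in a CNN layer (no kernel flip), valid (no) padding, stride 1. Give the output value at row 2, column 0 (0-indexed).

2

The receptive field on the input at this output position is [11 / 5 / 2]. Elementwise product with the kernel and sum: 2·1.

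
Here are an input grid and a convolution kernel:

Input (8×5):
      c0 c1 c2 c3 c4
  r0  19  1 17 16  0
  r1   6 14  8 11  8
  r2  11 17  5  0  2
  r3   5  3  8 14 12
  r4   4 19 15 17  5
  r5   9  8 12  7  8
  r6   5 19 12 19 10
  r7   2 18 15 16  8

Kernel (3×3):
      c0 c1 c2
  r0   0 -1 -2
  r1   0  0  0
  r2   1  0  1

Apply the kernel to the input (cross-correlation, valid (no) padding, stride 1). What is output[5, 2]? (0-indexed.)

0

The receptive field on the input at this output position is [12 7 8 / 12 19 10 / 15 16 8]. Elementwise product with the kernel and sum: 7·-1 + 8·-2 + 15·1 + 8·1.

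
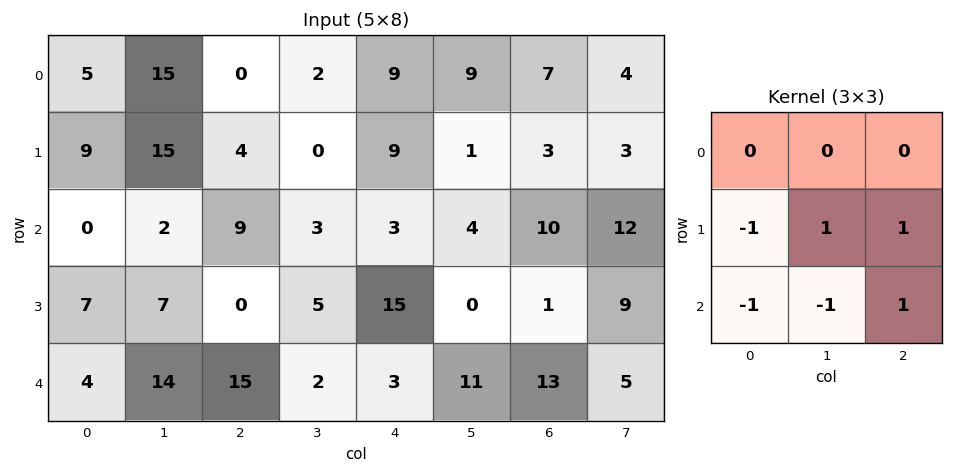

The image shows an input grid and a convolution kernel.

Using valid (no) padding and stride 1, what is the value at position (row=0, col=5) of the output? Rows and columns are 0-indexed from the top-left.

3

The receptive field on the input at this output position is [9 7 4 / 1 3 3 / 4 10 12]. Elementwise product with the kernel and sum: 1·-1 + 3·1 + 3·1 + 4·-1 + 10·-1 + 12·1.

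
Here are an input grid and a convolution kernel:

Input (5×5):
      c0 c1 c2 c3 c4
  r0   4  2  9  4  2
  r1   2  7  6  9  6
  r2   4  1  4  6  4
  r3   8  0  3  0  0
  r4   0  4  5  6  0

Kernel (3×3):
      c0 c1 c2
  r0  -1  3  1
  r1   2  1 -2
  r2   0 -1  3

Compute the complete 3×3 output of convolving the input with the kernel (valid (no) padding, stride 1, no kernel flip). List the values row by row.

Output[0,0]: The receptive field on the input at this output position is [4 2 9 / 2 7 6 / 4 1 4]. Elementwise product with the kernel and sum: 4·-1 + 2·3 + 9·1 + 2·2 + 7·1 + 6·-2 + 1·-1 + 4·3.

21 45 20
35 11 33
24 33 18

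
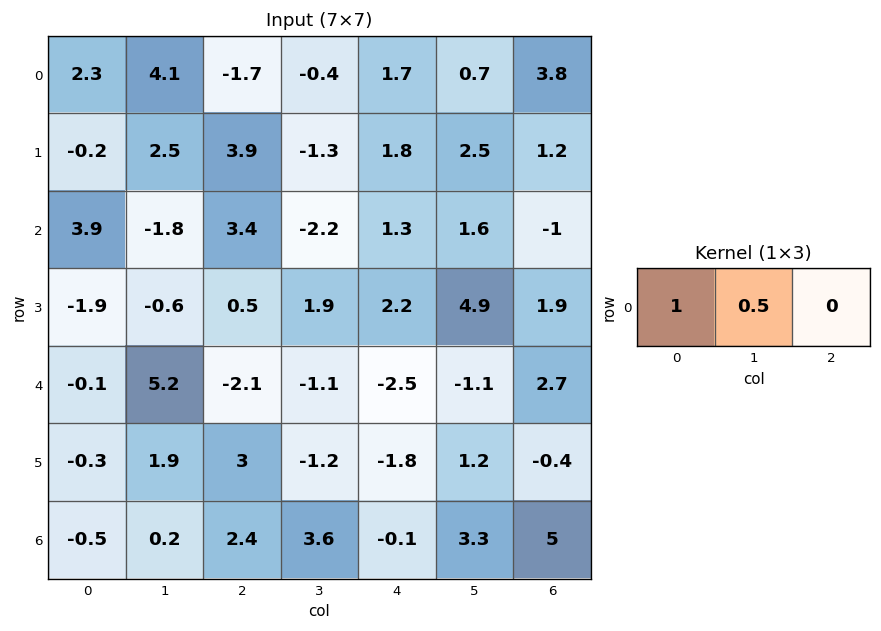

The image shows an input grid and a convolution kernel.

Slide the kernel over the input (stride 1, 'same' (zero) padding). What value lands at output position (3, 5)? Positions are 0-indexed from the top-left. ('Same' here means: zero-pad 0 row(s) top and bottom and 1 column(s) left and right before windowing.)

The receptive field on the zero-padded input at this output position is [2.2 4.9 1.9]. Elementwise product with the kernel and sum: 2.2·1 + 4.9·0.5.

4.65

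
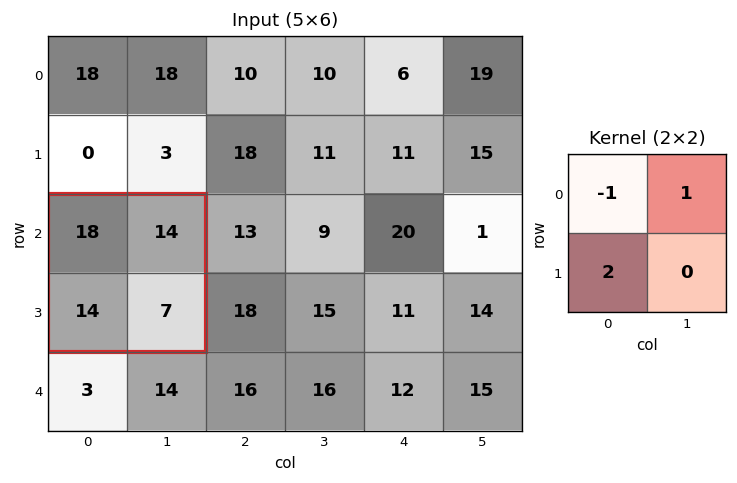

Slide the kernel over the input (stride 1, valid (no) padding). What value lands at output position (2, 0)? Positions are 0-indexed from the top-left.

The receptive field on the input at this output position is [18 14 / 14 7]. Elementwise product with the kernel and sum: 18·-1 + 14·1 + 14·2.

24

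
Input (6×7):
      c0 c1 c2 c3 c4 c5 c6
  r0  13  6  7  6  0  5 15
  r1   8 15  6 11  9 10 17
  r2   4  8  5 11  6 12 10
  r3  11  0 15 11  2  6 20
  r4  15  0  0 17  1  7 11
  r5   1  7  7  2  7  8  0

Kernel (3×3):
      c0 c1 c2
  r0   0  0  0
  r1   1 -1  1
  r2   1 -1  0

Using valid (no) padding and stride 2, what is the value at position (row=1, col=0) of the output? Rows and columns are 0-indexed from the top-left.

41

The receptive field on the input at this output position is [4 8 5 / 11 0 15 / 15 0 0]. Elementwise product with the kernel and sum: 11·1 + 0·-1 + 15·1 + 15·1 + 0·-1.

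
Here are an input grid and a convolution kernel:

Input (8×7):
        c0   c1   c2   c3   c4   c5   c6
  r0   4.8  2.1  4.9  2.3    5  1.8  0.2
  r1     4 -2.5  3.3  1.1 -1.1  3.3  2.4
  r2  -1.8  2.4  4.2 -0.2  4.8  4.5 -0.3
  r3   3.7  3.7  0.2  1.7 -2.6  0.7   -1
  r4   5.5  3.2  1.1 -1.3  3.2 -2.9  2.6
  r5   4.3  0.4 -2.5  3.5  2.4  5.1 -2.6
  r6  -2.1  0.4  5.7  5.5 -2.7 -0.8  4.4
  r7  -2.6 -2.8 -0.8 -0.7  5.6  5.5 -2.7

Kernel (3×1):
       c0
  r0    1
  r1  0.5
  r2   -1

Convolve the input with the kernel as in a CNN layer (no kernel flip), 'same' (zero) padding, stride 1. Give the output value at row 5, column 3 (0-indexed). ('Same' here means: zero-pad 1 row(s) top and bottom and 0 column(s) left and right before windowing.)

The receptive field on the zero-padded input at this output position is [-1.3 / 3.5 / 5.5]. Elementwise product with the kernel and sum: -1.3·1 + 3.5·0.5 + 5.5·-1.

-5.05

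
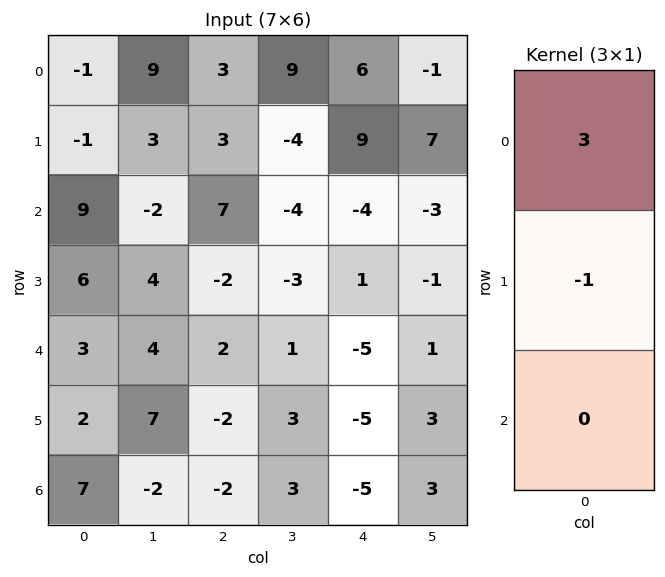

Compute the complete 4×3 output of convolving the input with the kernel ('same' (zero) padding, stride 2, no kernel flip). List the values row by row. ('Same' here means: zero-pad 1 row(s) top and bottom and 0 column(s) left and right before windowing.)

1 -3 -6
-12 2 31
15 -8 8
-1 -4 -10

Output[0,0]: The receptive field on the zero-padded input at this output position is [0 / -1 / -1]. Elementwise product with the kernel and sum: 0·3 + -1·-1.
Output[0,1]: The receptive field on the zero-padded input at this output position is [0 / 3 / 3]. Elementwise product with the kernel and sum: 0·3 + 3·-1.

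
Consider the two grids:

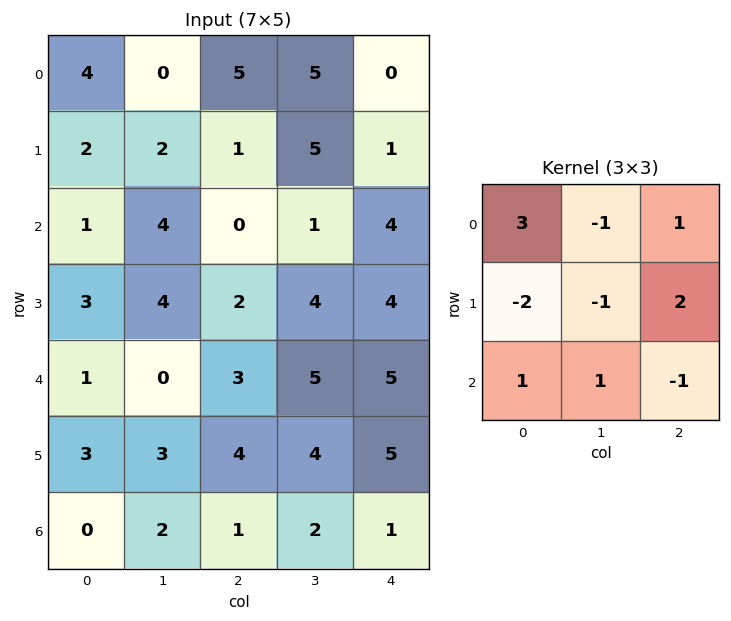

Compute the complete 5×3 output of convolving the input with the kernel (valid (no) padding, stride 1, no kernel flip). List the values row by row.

18 8 2
4 6 8
-9 9 6
13 24 8
6 1 9

Output[0,0]: The receptive field on the input at this output position is [4 0 5 / 2 2 1 / 1 4 0]. Elementwise product with the kernel and sum: 4·3 + 0·-1 + 5·1 + 2·-2 + 2·-1 + 1·2 + 1·1 + 4·1 + 0·-1.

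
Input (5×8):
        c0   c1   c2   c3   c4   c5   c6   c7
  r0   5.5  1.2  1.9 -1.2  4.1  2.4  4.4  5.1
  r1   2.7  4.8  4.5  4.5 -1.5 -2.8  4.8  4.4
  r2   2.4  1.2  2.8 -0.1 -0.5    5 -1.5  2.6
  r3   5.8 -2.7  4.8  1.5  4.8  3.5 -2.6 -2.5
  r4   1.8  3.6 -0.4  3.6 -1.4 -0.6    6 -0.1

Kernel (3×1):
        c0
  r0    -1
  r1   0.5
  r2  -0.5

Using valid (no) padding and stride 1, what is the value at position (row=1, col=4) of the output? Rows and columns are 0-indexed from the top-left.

The receptive field on the input at this output position is [-1.5 / -0.5 / 4.8]. Elementwise product with the kernel and sum: -1.5·-1 + -0.5·0.5 + 4.8·-0.5.

-1.15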